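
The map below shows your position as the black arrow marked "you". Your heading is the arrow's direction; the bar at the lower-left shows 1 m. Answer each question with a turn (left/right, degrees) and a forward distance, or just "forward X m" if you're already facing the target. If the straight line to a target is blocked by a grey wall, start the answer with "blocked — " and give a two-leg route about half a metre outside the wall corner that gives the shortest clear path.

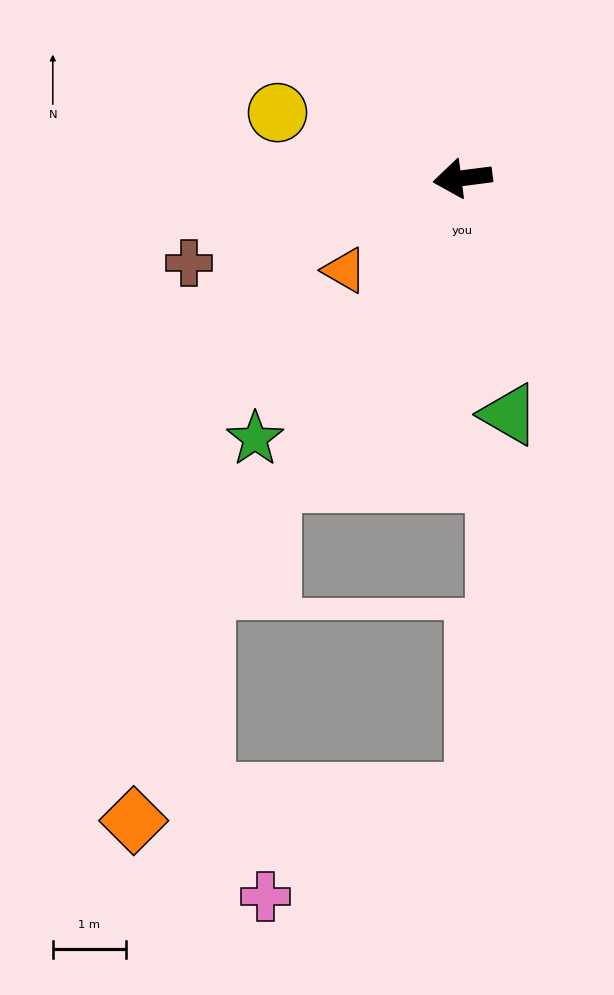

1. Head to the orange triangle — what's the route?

turn left 31°, forward 2.1 m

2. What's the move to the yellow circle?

turn right 27°, forward 2.7 m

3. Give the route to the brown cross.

turn left 10°, forward 3.9 m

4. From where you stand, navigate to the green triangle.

turn left 94°, forward 3.3 m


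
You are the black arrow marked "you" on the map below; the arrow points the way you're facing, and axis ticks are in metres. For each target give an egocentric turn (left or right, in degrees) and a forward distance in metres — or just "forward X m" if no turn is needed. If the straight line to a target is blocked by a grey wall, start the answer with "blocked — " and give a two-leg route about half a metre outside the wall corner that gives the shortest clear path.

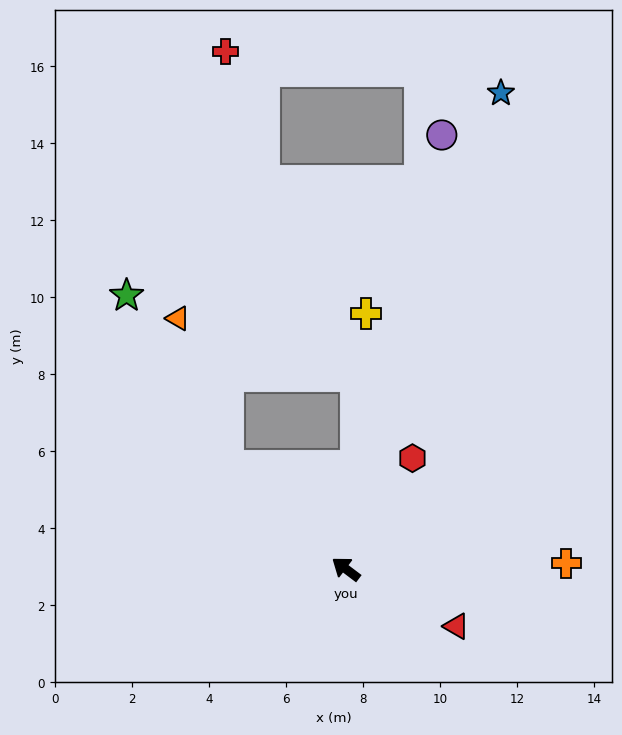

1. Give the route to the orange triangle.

blocked — turn right 4°, forward 4.1 m, then turn right 30°, forward 4.1 m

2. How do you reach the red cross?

blocked — turn right 4°, forward 4.1 m, then turn right 49°, forward 10.8 m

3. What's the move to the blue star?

turn right 71°, forward 13.0 m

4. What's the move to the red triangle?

turn right 170°, forward 3.2 m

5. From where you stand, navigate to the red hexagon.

turn right 84°, forward 3.4 m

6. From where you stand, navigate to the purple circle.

turn right 65°, forward 11.5 m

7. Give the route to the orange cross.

turn right 141°, forward 5.7 m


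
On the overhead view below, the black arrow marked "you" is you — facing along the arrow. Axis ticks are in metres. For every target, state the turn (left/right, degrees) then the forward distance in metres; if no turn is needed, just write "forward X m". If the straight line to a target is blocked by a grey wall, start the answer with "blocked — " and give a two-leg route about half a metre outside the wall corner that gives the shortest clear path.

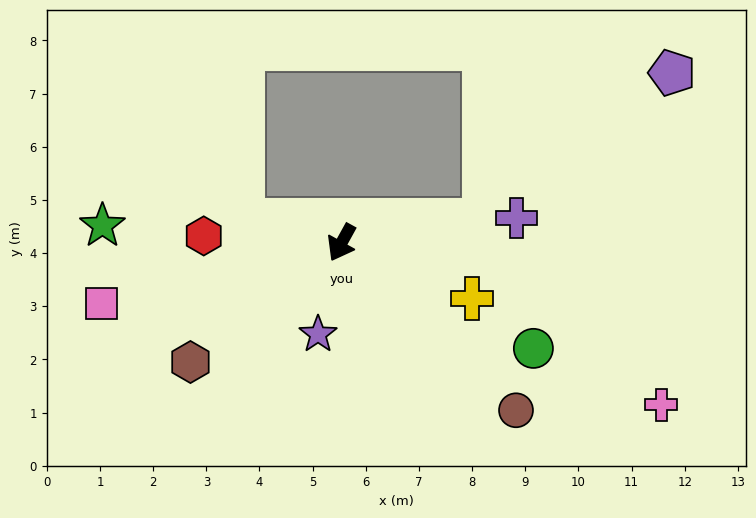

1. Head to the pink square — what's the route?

turn right 47°, forward 4.7 m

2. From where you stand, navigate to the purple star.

turn left 14°, forward 1.8 m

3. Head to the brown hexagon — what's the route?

turn right 23°, forward 3.6 m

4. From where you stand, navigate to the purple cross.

turn left 127°, forward 3.3 m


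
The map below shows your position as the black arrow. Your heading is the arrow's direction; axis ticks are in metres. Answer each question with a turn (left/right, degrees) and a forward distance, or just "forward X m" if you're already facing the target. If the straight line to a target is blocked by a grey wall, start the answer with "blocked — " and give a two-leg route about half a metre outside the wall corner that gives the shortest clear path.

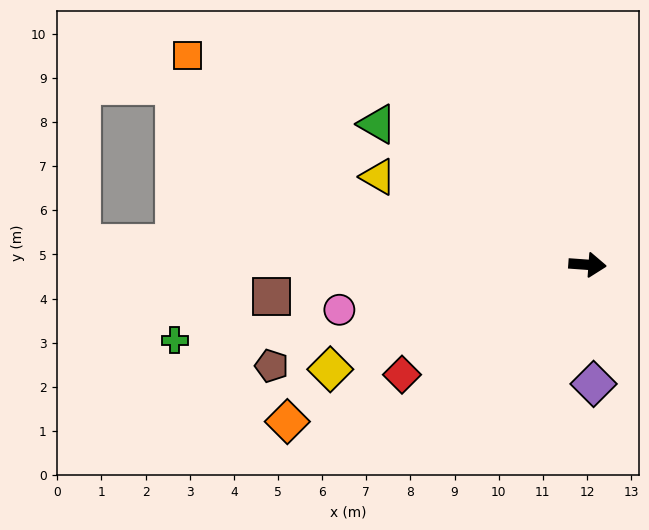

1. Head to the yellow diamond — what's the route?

turn right 154°, forward 6.3 m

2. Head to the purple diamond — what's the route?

turn right 83°, forward 2.7 m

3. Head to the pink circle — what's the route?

turn right 166°, forward 5.7 m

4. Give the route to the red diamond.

turn right 145°, forward 4.9 m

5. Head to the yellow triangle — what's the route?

turn left 161°, forward 5.1 m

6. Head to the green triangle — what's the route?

turn left 150°, forward 5.7 m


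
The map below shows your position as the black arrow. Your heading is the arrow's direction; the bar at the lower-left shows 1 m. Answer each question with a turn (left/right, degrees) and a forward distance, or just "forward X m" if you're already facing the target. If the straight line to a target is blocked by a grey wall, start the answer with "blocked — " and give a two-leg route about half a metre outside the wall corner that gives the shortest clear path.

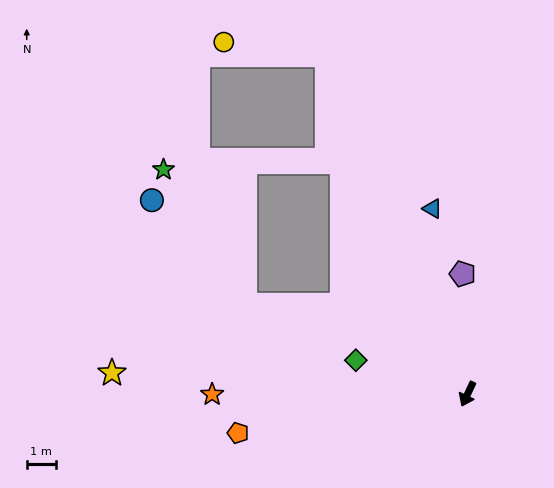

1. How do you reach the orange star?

turn right 65°, forward 8.7 m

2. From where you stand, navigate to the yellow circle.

blocked — turn right 132°, forward 12.5 m, then turn left 60°, forward 3.5 m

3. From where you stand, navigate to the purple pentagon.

turn right 152°, forward 4.1 m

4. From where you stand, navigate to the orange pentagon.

turn right 55°, forward 7.9 m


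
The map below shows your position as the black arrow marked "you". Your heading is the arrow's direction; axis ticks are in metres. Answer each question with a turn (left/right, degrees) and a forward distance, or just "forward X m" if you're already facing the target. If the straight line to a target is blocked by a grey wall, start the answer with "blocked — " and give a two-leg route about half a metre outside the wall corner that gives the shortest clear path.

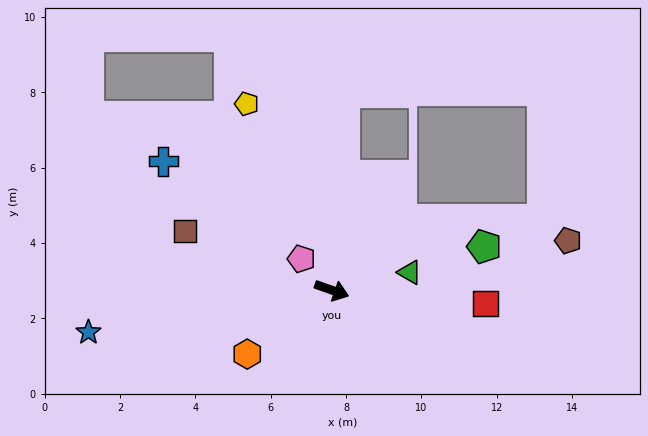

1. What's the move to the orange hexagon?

turn right 124°, forward 2.8 m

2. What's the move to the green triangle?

turn left 32°, forward 2.1 m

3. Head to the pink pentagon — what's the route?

turn left 154°, forward 1.2 m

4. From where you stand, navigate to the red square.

turn left 14°, forward 4.1 m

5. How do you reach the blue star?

turn right 151°, forward 6.6 m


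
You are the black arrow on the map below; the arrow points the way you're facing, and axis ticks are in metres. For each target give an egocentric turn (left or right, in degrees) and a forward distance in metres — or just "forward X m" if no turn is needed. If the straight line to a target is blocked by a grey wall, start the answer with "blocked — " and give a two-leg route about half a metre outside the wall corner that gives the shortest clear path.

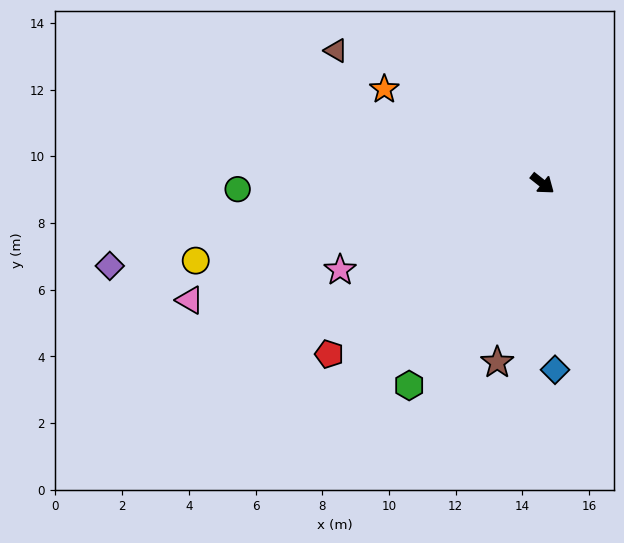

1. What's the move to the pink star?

turn right 119°, forward 6.6 m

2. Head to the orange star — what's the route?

turn right 172°, forward 5.5 m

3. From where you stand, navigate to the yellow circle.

turn right 129°, forward 10.6 m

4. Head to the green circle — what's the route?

turn right 141°, forward 9.1 m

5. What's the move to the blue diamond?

turn right 48°, forward 5.6 m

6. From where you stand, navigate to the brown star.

turn right 66°, forward 5.5 m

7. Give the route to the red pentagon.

turn right 103°, forward 8.2 m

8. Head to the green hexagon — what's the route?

turn right 85°, forward 7.3 m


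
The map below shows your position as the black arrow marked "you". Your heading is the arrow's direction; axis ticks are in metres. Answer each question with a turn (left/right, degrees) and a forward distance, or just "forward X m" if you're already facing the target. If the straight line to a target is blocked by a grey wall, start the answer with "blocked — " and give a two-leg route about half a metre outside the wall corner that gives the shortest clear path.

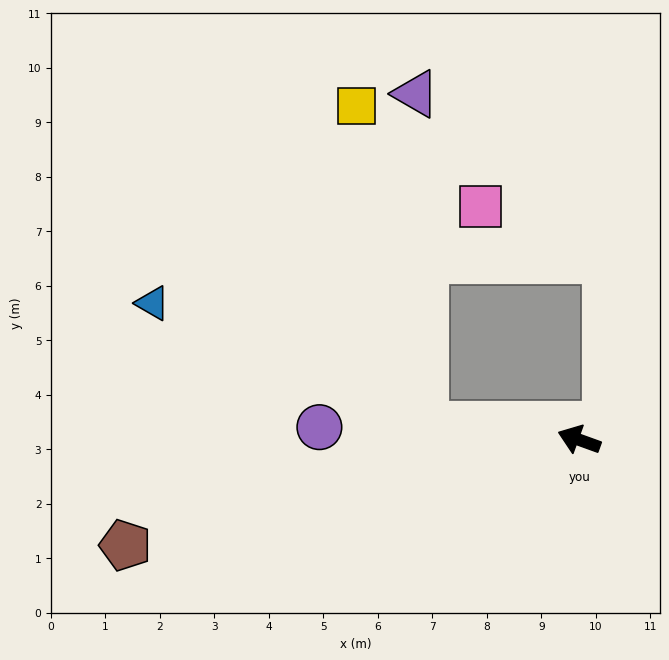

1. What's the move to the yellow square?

blocked — turn left 14°, forward 2.8 m, then turn right 72°, forward 6.0 m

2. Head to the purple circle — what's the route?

turn left 17°, forward 4.8 m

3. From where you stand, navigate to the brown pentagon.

turn left 33°, forward 8.5 m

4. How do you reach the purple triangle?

blocked — turn left 14°, forward 2.8 m, then turn right 82°, forward 6.1 m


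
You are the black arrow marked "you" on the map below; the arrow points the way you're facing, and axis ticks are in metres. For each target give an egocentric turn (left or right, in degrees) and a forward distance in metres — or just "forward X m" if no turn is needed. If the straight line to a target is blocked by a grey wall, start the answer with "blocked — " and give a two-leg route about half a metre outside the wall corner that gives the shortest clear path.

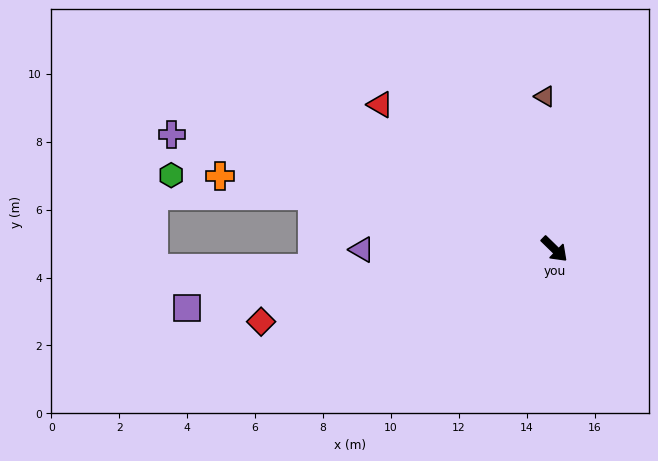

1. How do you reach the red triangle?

turn right 175°, forward 6.7 m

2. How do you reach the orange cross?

turn right 148°, forward 10.1 m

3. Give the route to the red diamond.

turn right 122°, forward 8.9 m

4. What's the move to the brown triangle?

turn left 138°, forward 4.5 m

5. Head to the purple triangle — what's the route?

turn right 136°, forward 5.7 m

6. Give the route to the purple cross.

turn right 152°, forward 11.8 m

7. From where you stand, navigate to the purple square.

turn right 127°, forward 10.9 m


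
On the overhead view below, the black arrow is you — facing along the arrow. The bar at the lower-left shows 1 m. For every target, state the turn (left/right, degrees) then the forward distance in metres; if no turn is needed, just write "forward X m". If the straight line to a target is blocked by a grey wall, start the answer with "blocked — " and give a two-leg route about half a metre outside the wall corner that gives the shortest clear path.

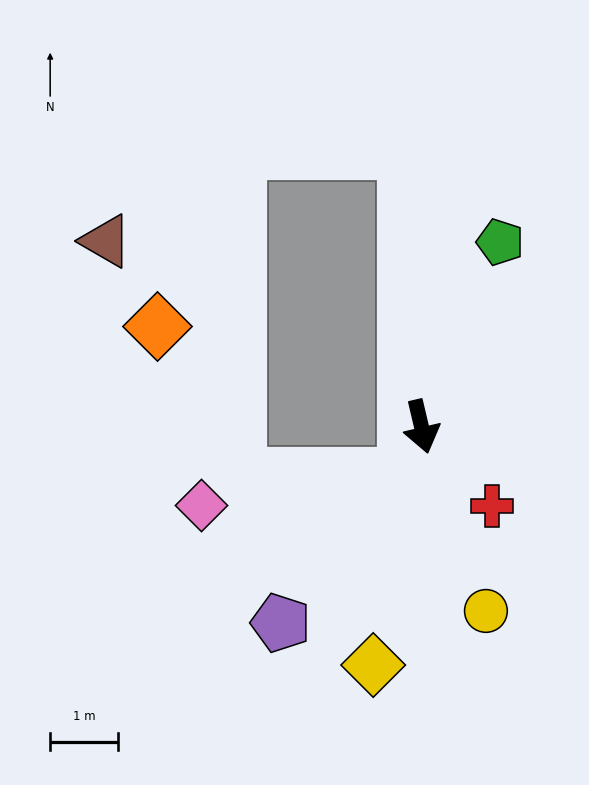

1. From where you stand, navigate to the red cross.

turn left 28°, forward 1.6 m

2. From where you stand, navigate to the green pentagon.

turn left 144°, forward 2.9 m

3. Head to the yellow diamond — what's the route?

turn right 25°, forward 3.6 m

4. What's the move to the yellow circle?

turn left 6°, forward 2.9 m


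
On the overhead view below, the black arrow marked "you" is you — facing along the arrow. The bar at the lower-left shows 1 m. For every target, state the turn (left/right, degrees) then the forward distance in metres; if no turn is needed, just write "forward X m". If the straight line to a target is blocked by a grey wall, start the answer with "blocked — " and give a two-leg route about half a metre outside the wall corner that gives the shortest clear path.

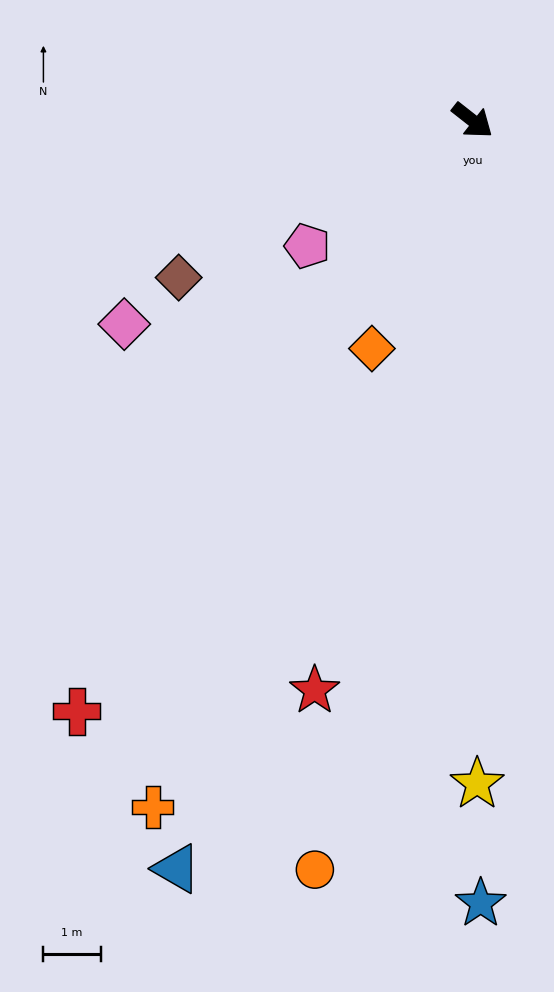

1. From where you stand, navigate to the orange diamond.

turn right 76°, forward 4.3 m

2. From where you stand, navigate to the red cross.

turn right 86°, forward 12.4 m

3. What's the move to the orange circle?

turn right 64°, forward 13.3 m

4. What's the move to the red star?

turn right 67°, forward 10.3 m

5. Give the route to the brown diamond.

turn right 114°, forward 5.8 m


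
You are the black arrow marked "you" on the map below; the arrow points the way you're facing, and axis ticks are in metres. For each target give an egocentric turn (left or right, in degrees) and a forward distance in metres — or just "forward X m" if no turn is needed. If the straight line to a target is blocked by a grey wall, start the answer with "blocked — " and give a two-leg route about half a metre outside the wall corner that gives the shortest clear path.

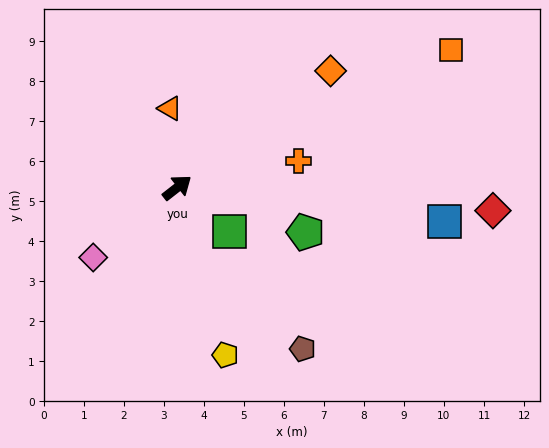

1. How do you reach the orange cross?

turn right 26°, forward 3.1 m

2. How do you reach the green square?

turn right 78°, forward 1.7 m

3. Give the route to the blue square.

turn right 45°, forward 6.7 m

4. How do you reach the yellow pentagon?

turn right 112°, forward 4.4 m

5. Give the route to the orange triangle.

turn left 57°, forward 2.0 m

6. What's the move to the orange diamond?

forward 4.8 m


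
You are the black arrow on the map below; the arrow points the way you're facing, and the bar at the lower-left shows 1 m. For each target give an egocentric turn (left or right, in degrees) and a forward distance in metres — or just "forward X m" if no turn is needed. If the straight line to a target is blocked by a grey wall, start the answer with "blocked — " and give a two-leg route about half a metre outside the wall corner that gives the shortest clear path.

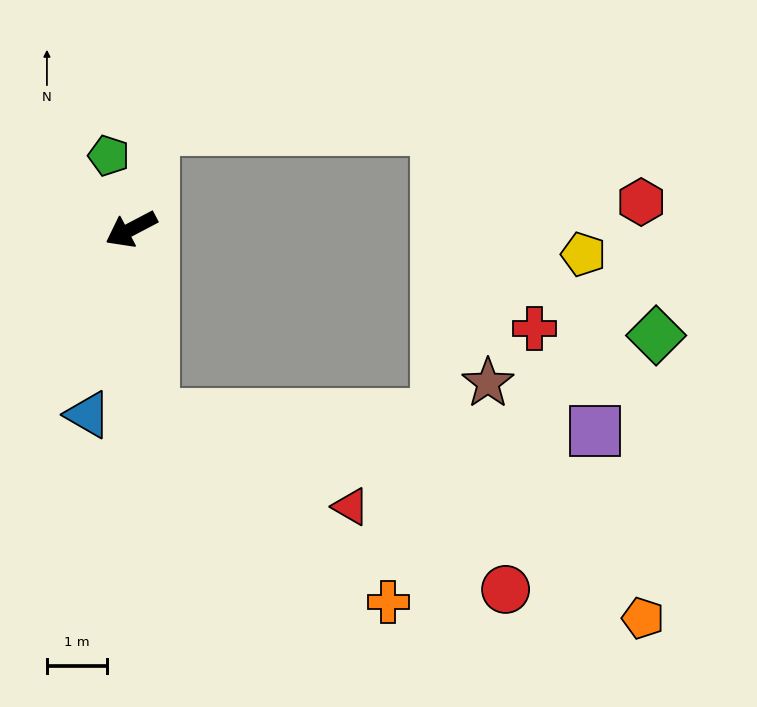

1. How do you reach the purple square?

blocked — turn left 69°, forward 3.1 m, then turn left 81°, forward 7.3 m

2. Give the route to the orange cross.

blocked — turn left 69°, forward 3.1 m, then turn left 45°, forward 5.0 m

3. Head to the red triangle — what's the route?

blocked — turn left 69°, forward 3.1 m, then turn left 58°, forward 3.6 m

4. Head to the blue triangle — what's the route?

turn left 49°, forward 3.1 m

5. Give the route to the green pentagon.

turn right 101°, forward 1.3 m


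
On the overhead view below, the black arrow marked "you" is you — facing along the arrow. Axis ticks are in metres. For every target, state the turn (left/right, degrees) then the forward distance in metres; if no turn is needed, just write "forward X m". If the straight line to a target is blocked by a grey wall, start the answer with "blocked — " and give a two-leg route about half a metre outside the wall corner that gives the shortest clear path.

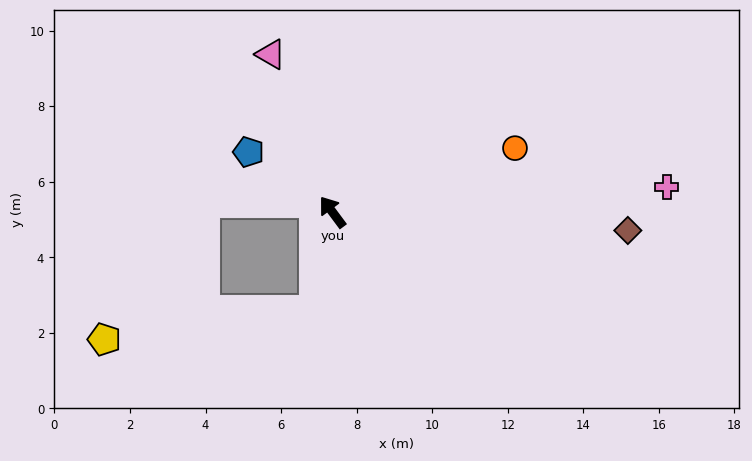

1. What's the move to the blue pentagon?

turn left 18°, forward 2.7 m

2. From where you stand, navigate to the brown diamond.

turn right 130°, forward 7.8 m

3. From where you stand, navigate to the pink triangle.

turn right 15°, forward 4.5 m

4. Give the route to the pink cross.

turn right 122°, forward 8.9 m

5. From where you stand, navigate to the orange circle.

turn right 107°, forward 5.1 m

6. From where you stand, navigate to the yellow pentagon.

blocked — turn left 133°, forward 2.7 m, then turn right 72°, forward 5.6 m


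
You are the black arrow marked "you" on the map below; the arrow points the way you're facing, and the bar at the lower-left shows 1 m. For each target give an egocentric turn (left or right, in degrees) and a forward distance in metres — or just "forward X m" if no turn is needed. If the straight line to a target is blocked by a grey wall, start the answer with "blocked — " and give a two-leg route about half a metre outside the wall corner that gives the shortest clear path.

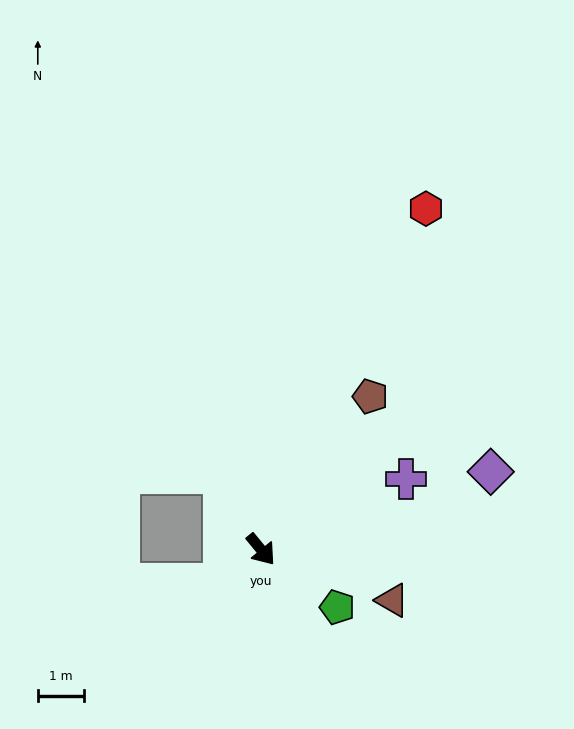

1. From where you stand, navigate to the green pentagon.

turn left 13°, forward 2.0 m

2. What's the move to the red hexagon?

turn left 115°, forward 8.1 m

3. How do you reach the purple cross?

turn left 76°, forward 3.5 m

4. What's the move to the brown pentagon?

turn left 105°, forward 4.0 m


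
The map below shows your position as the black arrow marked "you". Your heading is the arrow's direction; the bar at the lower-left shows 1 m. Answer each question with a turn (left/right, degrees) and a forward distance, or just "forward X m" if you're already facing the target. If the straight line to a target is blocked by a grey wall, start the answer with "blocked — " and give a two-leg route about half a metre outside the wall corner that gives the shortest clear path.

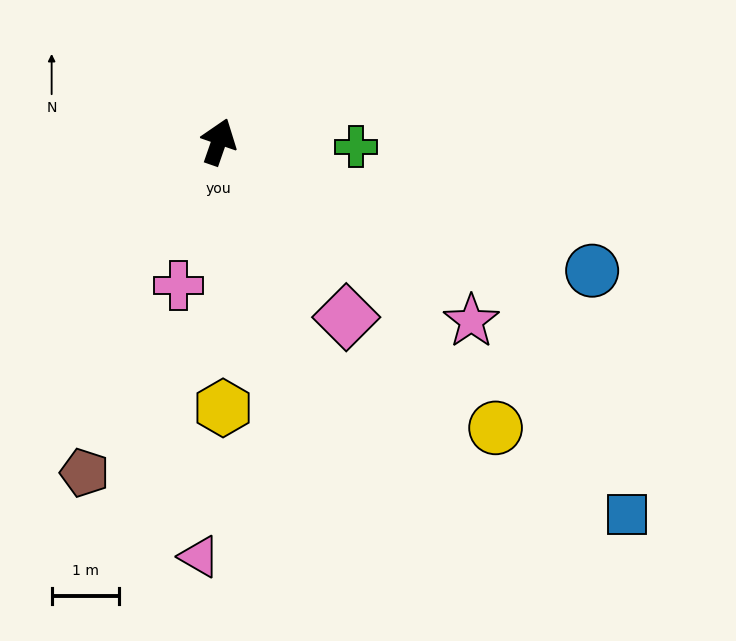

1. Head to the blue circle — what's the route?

turn right 90°, forward 5.9 m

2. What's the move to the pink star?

turn right 106°, forward 4.6 m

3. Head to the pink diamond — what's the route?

turn right 125°, forward 3.2 m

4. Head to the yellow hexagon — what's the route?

turn right 160°, forward 3.9 m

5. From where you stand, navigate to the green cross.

turn right 73°, forward 2.0 m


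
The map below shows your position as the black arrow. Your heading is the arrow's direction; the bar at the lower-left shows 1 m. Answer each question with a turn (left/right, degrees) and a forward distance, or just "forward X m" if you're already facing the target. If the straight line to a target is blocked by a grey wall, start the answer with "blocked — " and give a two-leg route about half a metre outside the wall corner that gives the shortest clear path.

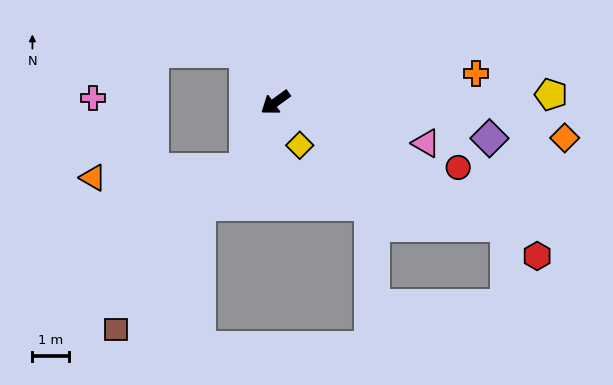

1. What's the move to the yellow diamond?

turn left 84°, forward 1.3 m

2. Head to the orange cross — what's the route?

turn left 152°, forward 5.5 m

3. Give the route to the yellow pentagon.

turn left 146°, forward 7.5 m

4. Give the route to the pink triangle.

turn left 129°, forward 4.3 m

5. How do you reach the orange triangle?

blocked — turn left 29°, forward 2.0 m, then turn right 61°, forward 4.1 m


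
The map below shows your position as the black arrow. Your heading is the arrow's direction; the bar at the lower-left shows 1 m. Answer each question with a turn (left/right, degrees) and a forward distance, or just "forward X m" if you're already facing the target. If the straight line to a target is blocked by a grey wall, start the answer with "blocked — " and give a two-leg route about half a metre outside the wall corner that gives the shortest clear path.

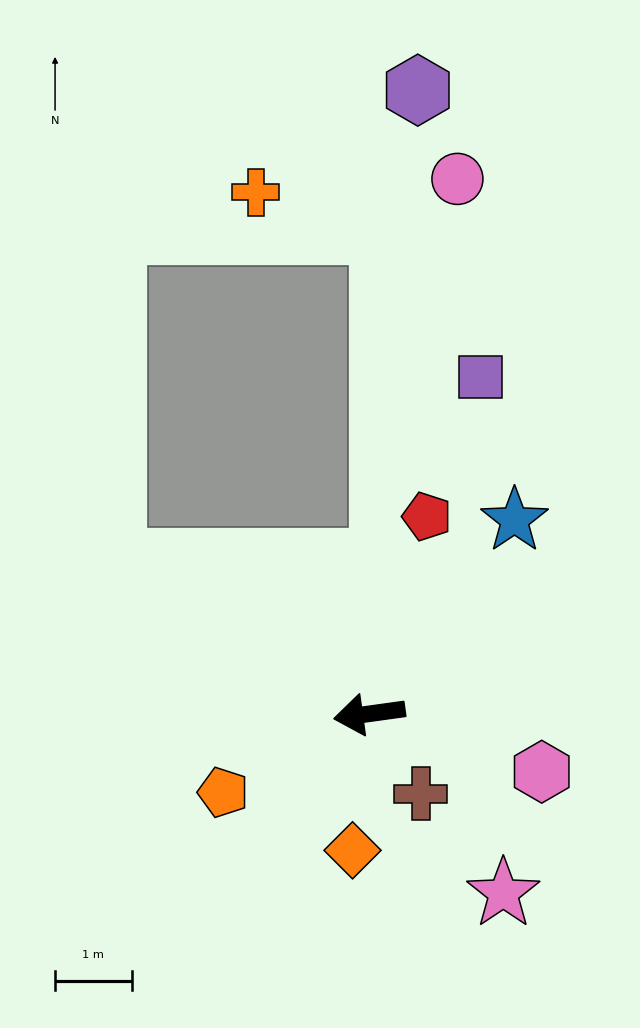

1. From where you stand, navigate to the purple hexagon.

turn right 102°, forward 8.2 m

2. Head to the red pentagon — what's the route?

turn right 114°, forward 2.7 m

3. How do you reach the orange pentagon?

turn left 20°, forward 2.2 m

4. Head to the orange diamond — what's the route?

turn left 75°, forward 1.8 m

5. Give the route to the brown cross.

turn left 115°, forward 1.2 m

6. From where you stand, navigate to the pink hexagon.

turn left 154°, forward 2.4 m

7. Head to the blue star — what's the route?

turn right 135°, forward 3.2 m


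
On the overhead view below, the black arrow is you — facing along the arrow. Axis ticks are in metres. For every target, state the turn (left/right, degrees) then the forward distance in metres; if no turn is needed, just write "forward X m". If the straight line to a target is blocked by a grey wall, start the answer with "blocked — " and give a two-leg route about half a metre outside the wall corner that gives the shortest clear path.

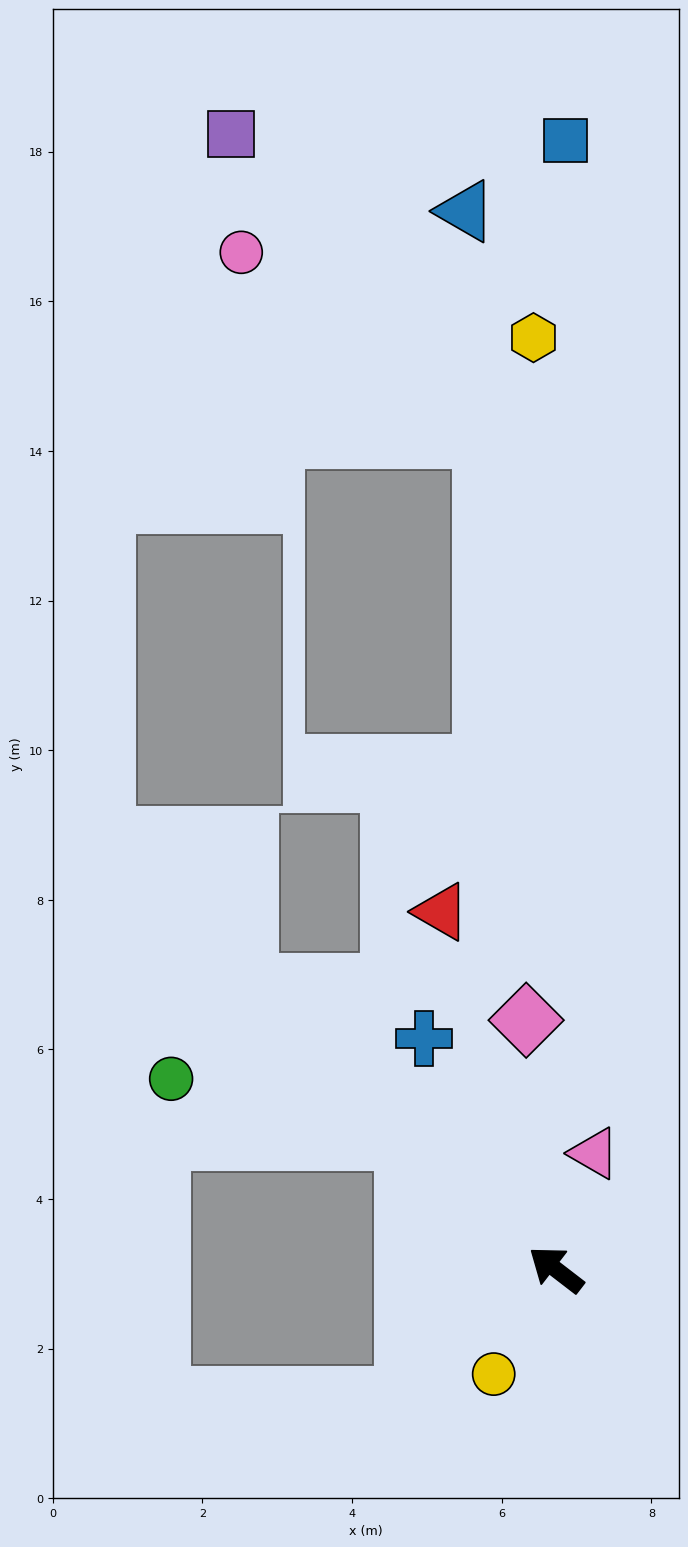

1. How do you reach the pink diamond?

turn right 46°, forward 3.4 m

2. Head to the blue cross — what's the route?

turn right 23°, forward 3.6 m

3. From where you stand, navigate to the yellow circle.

turn left 97°, forward 1.6 m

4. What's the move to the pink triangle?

turn right 71°, forward 1.6 m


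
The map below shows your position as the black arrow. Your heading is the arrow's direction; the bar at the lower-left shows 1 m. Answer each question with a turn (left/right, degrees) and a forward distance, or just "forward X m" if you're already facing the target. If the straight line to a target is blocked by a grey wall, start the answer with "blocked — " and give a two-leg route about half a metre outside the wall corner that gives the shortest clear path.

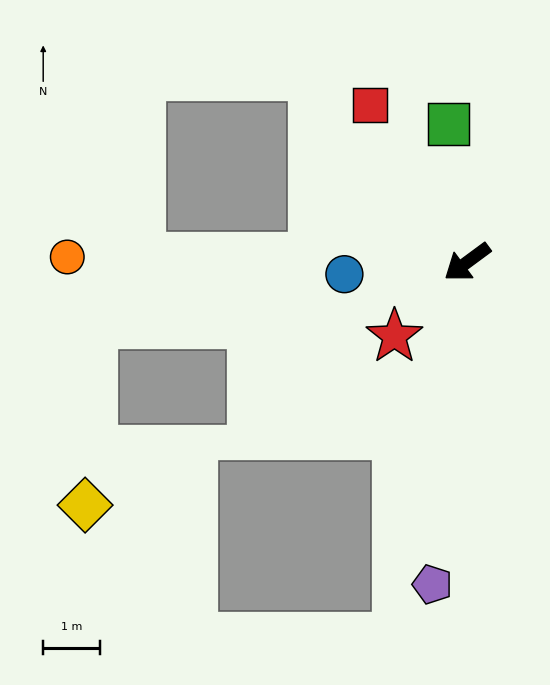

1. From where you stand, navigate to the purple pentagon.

turn left 47°, forward 5.7 m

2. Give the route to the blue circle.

turn right 31°, forward 2.2 m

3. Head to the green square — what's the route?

turn right 119°, forward 2.4 m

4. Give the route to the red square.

turn right 95°, forward 3.2 m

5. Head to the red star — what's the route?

turn left 9°, forward 1.8 m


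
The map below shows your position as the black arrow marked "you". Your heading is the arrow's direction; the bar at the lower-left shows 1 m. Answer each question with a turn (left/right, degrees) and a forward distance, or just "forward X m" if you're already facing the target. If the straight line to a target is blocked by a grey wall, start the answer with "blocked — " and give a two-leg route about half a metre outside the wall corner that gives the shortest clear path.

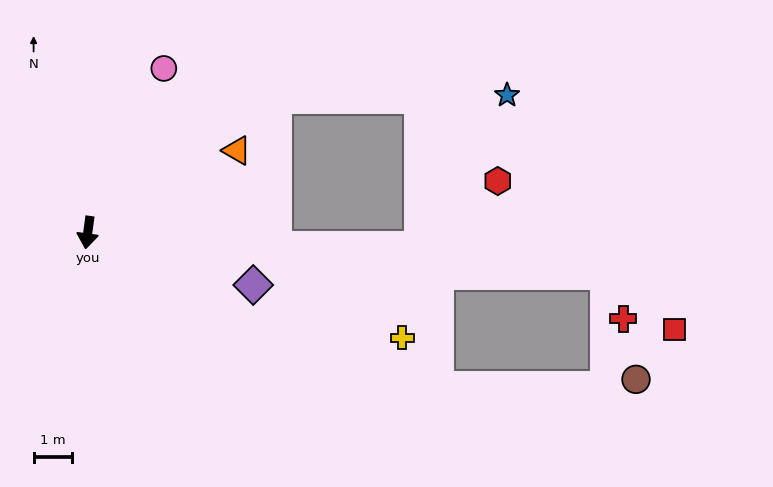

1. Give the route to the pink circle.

turn left 163°, forward 4.7 m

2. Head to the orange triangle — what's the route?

turn left 127°, forward 4.4 m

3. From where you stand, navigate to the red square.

blocked — turn left 93°, forward 13.6 m, then turn right 34°, forward 2.3 m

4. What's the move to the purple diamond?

turn left 80°, forward 4.5 m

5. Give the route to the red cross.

blocked — turn left 93°, forward 13.6 m, then turn right 64°, forward 1.3 m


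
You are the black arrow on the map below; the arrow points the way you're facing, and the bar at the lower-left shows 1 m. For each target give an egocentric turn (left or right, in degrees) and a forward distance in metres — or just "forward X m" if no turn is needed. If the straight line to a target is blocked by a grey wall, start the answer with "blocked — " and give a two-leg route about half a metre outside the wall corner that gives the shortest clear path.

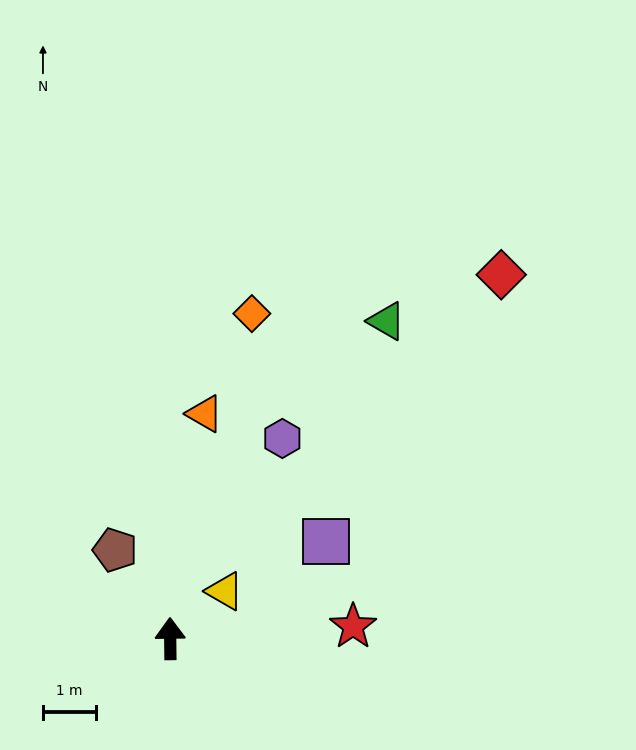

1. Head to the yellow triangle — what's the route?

turn right 50°, forward 1.4 m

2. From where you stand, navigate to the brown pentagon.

turn left 31°, forward 2.0 m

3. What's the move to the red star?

turn right 87°, forward 3.4 m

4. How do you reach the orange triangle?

turn right 9°, forward 4.3 m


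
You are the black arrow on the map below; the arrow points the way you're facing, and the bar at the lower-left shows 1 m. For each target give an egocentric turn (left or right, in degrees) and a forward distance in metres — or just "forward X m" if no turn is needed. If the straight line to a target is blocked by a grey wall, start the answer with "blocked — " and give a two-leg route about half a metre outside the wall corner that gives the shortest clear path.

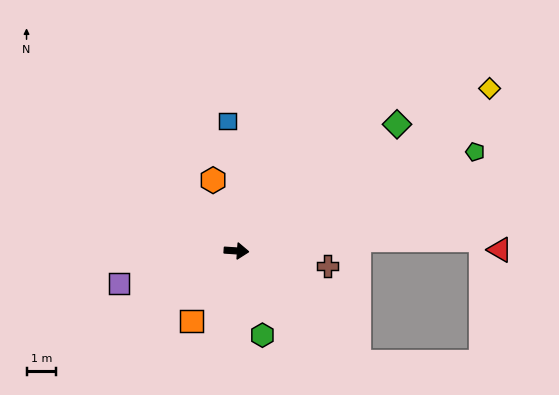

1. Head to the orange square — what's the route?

turn right 119°, forward 2.8 m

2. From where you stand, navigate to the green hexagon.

turn right 69°, forward 3.0 m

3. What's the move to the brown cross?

turn right 6°, forward 3.1 m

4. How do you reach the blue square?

turn left 98°, forward 4.4 m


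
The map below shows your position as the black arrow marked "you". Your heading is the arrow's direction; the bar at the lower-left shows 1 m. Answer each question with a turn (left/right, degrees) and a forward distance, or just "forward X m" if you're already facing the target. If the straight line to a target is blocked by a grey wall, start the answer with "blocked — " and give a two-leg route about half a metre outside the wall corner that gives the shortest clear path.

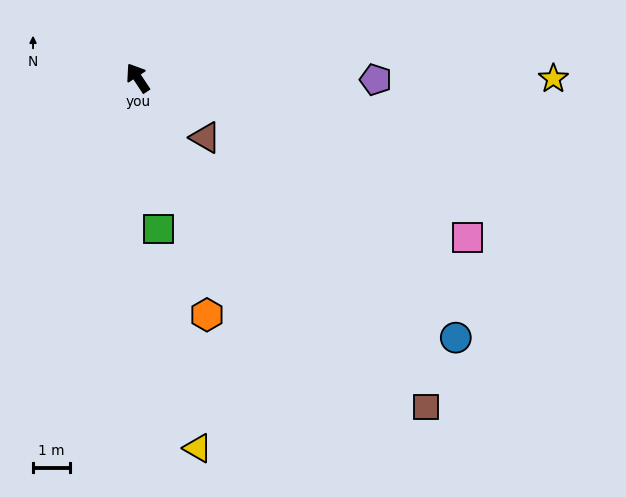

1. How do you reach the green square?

turn left 154°, forward 4.2 m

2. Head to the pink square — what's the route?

turn right 149°, forward 10.0 m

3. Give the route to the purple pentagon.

turn right 124°, forward 6.5 m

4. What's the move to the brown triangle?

turn right 165°, forward 2.5 m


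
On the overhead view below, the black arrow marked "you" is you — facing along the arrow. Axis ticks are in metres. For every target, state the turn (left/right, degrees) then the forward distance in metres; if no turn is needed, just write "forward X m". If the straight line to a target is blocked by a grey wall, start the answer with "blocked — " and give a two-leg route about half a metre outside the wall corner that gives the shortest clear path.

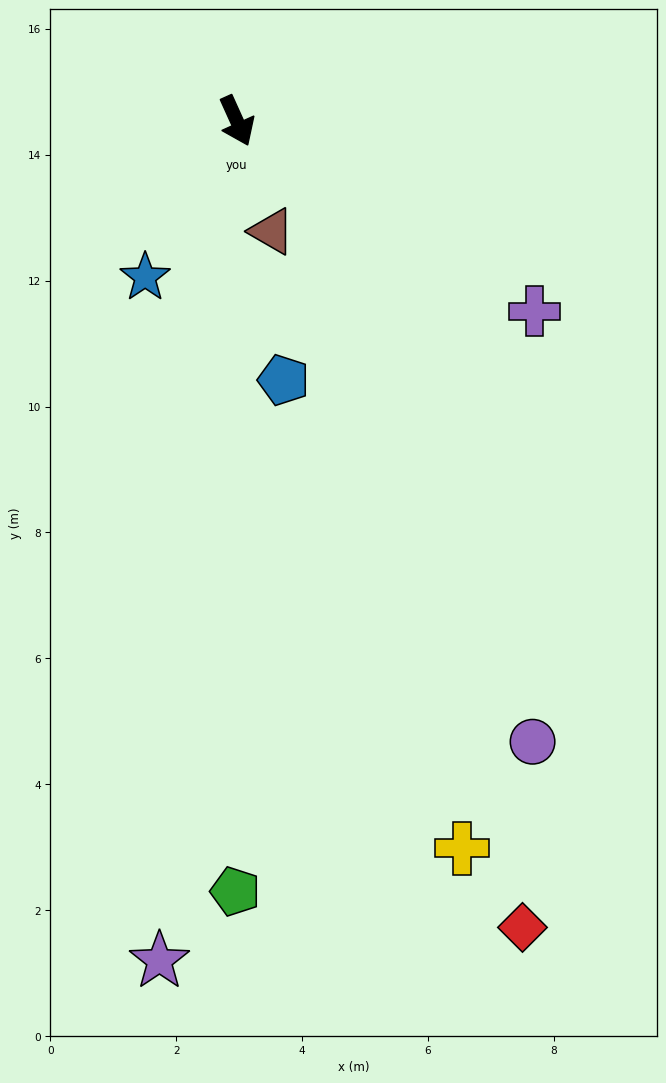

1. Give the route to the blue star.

turn right 55°, forward 2.9 m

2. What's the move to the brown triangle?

turn right 7°, forward 1.8 m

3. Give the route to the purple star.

turn right 30°, forward 13.4 m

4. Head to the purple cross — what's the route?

turn left 33°, forward 5.6 m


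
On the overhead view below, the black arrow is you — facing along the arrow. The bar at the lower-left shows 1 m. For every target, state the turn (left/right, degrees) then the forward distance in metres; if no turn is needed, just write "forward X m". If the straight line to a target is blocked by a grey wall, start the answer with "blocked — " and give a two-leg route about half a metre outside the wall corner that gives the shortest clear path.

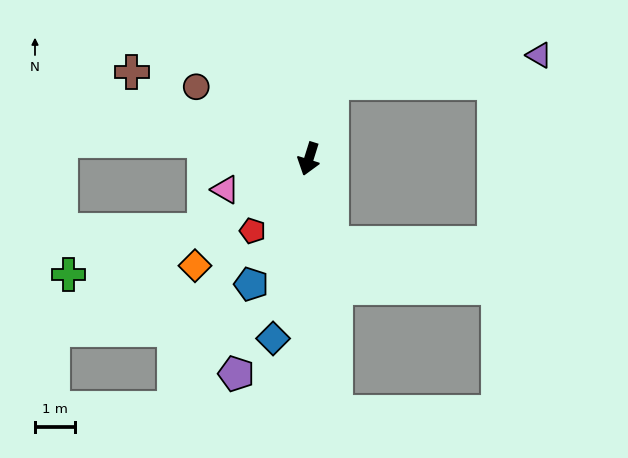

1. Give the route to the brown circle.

turn right 105°, forward 3.3 m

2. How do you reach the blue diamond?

turn left 6°, forward 4.5 m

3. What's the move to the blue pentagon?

turn right 7°, forward 3.4 m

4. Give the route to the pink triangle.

turn right 52°, forward 2.2 m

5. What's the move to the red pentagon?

turn right 21°, forward 2.3 m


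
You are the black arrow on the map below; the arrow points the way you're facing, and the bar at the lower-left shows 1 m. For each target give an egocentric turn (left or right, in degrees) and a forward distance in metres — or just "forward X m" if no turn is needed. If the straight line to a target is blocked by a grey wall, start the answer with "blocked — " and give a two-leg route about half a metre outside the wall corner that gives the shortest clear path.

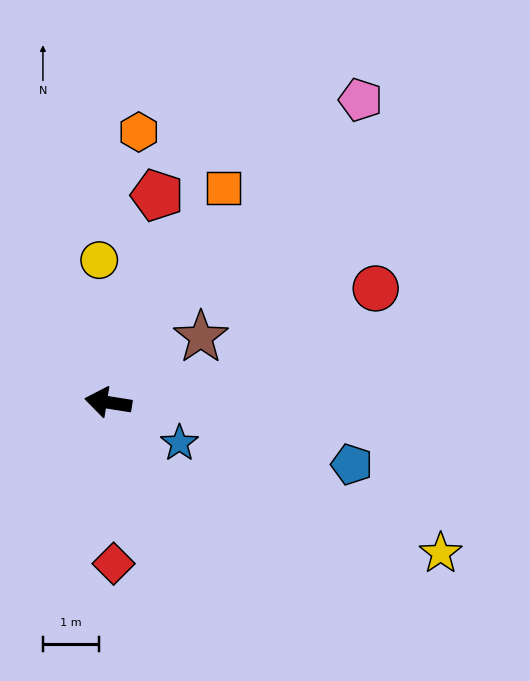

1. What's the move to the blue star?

turn left 159°, forward 1.5 m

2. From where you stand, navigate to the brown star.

turn right 136°, forward 2.0 m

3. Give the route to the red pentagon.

turn right 94°, forward 3.8 m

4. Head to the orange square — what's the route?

turn right 109°, forward 4.3 m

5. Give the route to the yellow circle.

turn right 77°, forward 2.5 m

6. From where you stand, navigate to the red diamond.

turn left 101°, forward 2.9 m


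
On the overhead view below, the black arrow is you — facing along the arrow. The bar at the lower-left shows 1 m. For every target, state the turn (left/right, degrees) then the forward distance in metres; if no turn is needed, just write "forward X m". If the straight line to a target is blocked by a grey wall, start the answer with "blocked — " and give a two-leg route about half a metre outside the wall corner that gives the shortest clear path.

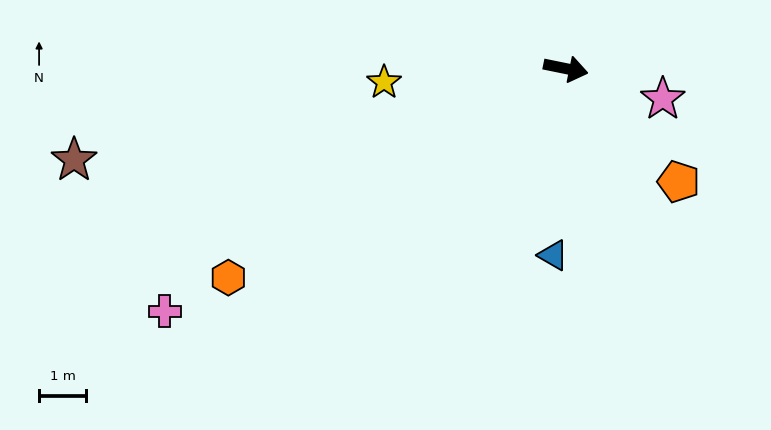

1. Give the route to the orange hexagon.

turn right 137°, forward 8.4 m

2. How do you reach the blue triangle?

turn right 82°, forward 4.0 m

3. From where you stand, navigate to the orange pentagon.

turn right 34°, forward 3.4 m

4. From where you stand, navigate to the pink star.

turn right 6°, forward 2.1 m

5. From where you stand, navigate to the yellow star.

turn right 164°, forward 3.9 m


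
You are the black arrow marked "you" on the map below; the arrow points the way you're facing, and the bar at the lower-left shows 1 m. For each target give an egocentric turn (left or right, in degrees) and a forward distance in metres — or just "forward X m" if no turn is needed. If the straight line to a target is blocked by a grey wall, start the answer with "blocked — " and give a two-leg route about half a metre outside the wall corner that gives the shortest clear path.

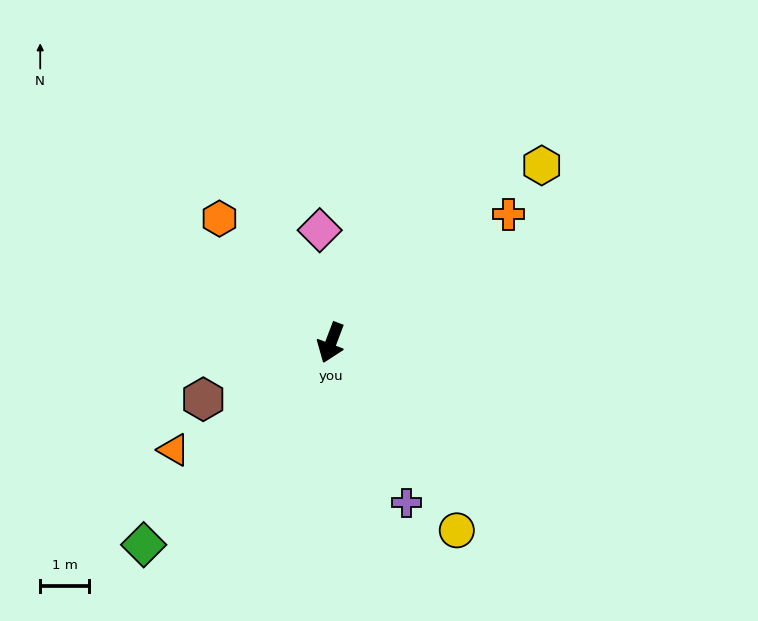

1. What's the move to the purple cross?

turn left 46°, forward 3.6 m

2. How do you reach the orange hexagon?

turn right 117°, forward 3.4 m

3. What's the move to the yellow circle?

turn left 55°, forward 4.6 m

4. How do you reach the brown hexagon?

turn right 45°, forward 2.8 m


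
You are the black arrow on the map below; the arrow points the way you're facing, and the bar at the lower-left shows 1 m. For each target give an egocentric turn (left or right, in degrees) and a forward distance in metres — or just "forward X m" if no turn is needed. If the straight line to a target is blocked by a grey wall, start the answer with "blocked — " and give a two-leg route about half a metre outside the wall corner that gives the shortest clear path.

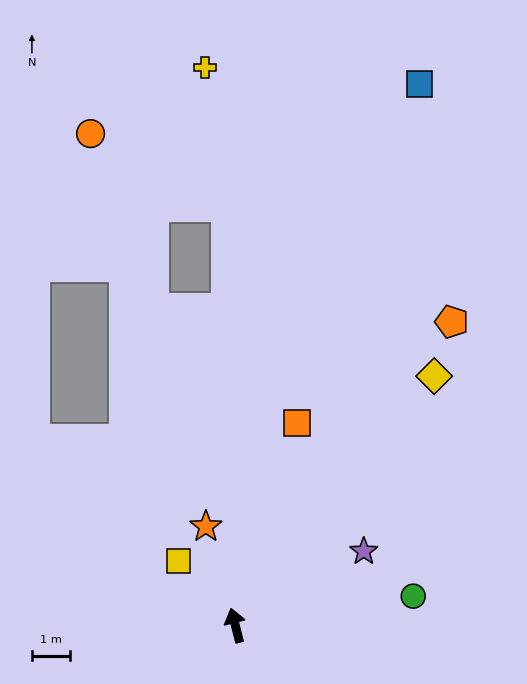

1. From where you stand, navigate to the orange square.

turn right 31°, forward 5.6 m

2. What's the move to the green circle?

turn right 95°, forward 4.7 m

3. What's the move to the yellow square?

turn left 27°, forward 2.3 m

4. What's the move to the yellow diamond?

turn right 53°, forward 8.4 m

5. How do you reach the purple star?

turn right 74°, forward 3.9 m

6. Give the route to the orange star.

turn left 2°, forward 2.7 m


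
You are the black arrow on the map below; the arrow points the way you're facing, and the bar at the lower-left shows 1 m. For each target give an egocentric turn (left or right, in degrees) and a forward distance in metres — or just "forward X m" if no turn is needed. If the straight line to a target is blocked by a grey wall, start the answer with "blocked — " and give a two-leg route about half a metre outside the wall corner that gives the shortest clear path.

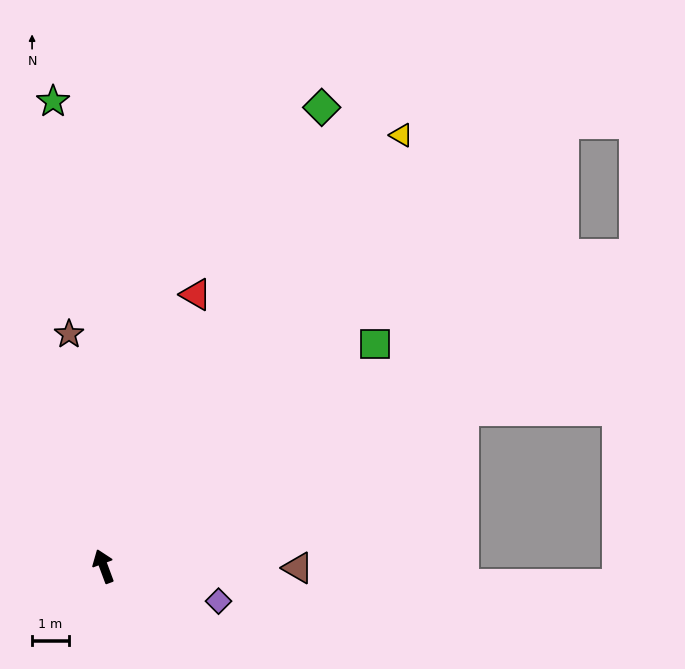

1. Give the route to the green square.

turn right 71°, forward 9.6 m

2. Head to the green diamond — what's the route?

turn right 46°, forward 13.9 m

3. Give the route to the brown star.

turn right 12°, forward 6.4 m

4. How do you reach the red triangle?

turn right 39°, forward 7.8 m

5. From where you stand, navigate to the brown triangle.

turn right 111°, forward 5.3 m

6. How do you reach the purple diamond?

turn right 127°, forward 3.3 m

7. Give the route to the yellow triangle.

turn right 55°, forward 14.3 m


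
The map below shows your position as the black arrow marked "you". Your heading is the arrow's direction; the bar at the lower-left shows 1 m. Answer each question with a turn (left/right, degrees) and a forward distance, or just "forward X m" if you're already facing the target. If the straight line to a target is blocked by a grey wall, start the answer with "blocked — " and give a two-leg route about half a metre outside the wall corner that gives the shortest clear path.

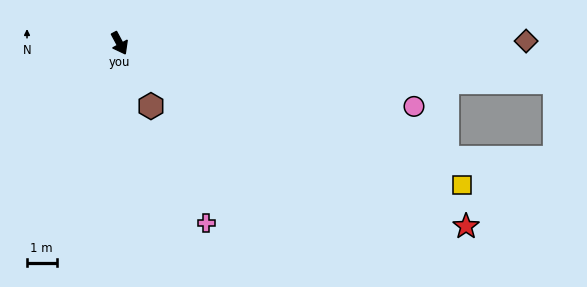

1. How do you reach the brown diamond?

turn left 62°, forward 13.7 m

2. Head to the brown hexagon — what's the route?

forward 2.4 m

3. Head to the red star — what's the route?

turn left 34°, forward 13.2 m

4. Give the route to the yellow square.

turn left 39°, forward 12.5 m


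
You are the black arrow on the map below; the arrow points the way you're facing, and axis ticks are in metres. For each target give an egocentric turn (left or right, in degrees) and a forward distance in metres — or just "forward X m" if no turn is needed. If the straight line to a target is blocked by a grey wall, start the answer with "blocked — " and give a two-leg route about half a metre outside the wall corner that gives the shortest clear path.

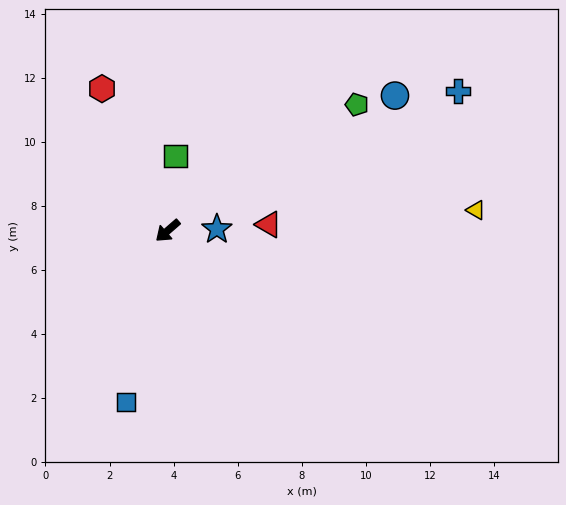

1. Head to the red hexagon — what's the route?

turn right 106°, forward 4.9 m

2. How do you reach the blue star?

turn left 141°, forward 1.5 m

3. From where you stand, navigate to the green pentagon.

turn left 173°, forward 7.1 m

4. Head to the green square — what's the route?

turn right 137°, forward 2.3 m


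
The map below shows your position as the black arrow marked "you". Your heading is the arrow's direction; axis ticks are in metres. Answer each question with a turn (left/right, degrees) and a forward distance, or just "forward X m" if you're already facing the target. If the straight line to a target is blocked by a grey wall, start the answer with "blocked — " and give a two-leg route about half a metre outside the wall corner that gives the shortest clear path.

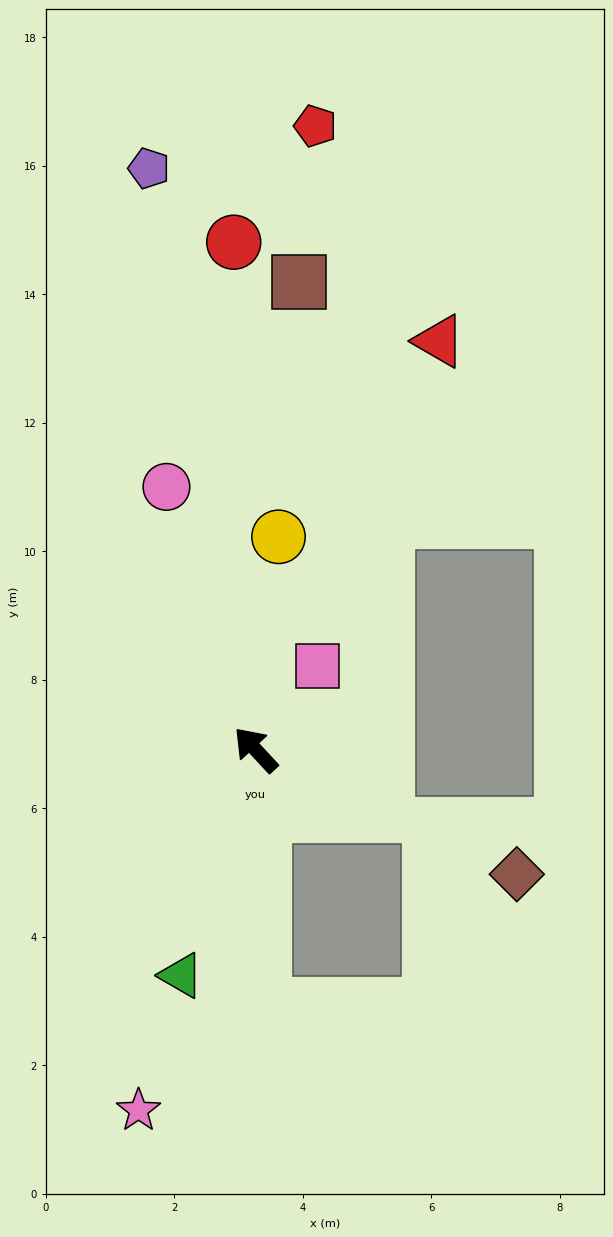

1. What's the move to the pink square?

turn right 79°, forward 1.6 m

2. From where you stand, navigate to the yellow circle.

turn right 49°, forward 3.3 m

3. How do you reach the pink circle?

turn right 24°, forward 4.3 m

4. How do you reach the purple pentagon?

turn right 32°, forward 9.2 m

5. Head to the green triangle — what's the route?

turn left 119°, forward 3.7 m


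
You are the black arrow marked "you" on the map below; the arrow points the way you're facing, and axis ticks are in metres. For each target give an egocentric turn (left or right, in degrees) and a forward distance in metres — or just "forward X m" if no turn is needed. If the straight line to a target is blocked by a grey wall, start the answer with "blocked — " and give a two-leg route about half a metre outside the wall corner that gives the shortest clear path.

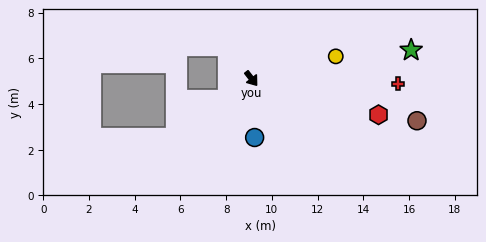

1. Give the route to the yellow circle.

turn left 67°, forward 3.8 m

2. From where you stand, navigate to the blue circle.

turn right 35°, forward 2.6 m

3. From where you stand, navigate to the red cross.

turn left 50°, forward 6.4 m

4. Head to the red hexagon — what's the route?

turn left 36°, forward 5.8 m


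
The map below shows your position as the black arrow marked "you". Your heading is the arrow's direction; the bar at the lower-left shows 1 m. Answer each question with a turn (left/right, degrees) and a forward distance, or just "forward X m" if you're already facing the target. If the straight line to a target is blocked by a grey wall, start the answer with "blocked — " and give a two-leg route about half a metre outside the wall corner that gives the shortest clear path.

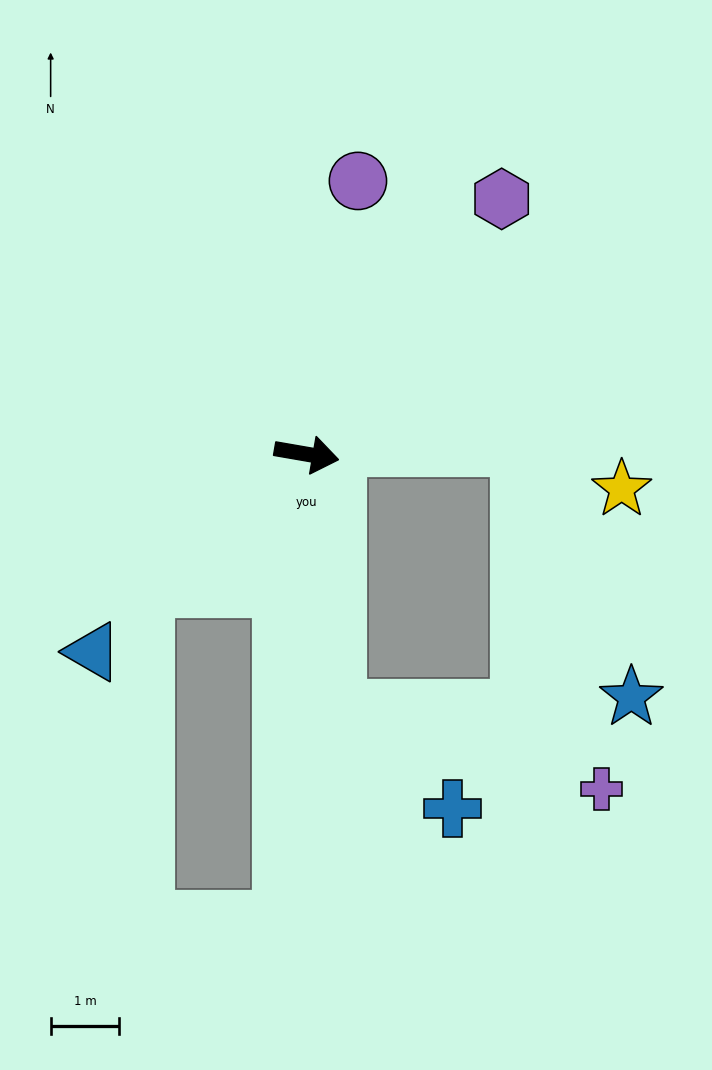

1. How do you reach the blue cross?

blocked — turn right 73°, forward 3.7 m, then turn left 42°, forward 2.2 m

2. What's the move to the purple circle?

turn left 89°, forward 4.0 m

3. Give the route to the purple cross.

blocked — turn right 73°, forward 3.7 m, then turn left 66°, forward 4.0 m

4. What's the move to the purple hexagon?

turn left 62°, forward 4.7 m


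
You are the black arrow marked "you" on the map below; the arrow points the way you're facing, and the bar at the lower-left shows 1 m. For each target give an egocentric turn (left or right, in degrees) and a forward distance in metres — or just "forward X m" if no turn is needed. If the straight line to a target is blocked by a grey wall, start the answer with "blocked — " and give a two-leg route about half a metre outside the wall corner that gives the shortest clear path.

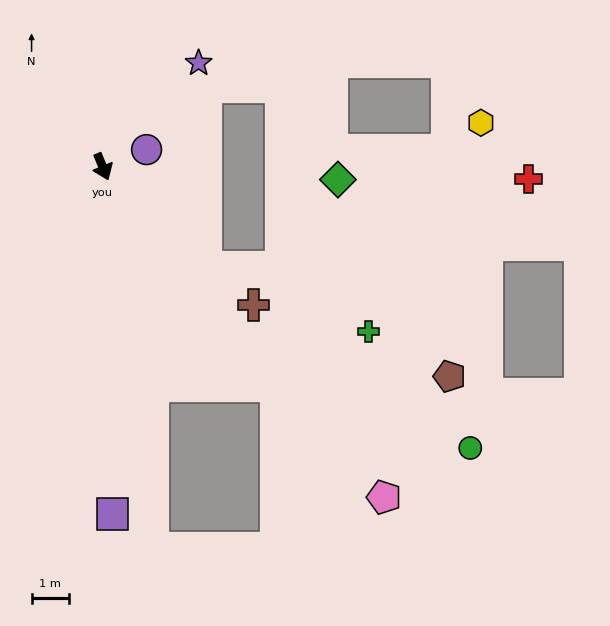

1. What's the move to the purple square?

turn right 21°, forward 9.3 m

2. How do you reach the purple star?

turn left 115°, forward 3.8 m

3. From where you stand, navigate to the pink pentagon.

turn left 18°, forward 11.6 m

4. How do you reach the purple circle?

turn left 89°, forward 1.3 m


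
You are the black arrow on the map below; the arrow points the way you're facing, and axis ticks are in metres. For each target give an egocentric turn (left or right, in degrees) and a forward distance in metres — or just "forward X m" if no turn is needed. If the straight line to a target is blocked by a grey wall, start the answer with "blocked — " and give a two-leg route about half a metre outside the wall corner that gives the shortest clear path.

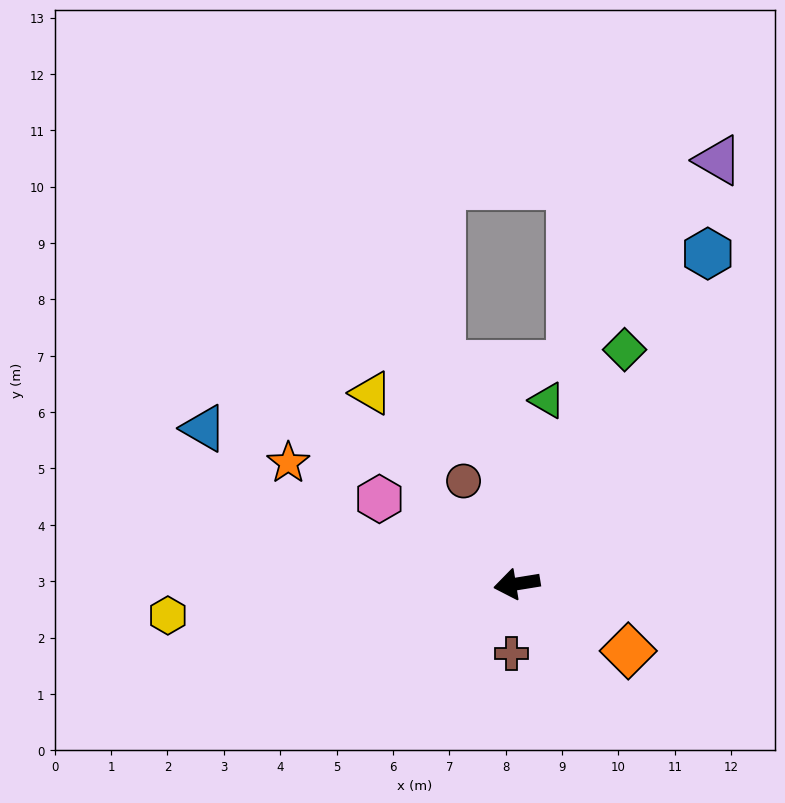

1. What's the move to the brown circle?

turn right 72°, forward 2.1 m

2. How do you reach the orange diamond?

turn left 140°, forward 2.3 m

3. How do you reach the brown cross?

turn left 76°, forward 1.2 m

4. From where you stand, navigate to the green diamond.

turn right 124°, forward 4.6 m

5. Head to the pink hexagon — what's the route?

turn right 41°, forward 2.9 m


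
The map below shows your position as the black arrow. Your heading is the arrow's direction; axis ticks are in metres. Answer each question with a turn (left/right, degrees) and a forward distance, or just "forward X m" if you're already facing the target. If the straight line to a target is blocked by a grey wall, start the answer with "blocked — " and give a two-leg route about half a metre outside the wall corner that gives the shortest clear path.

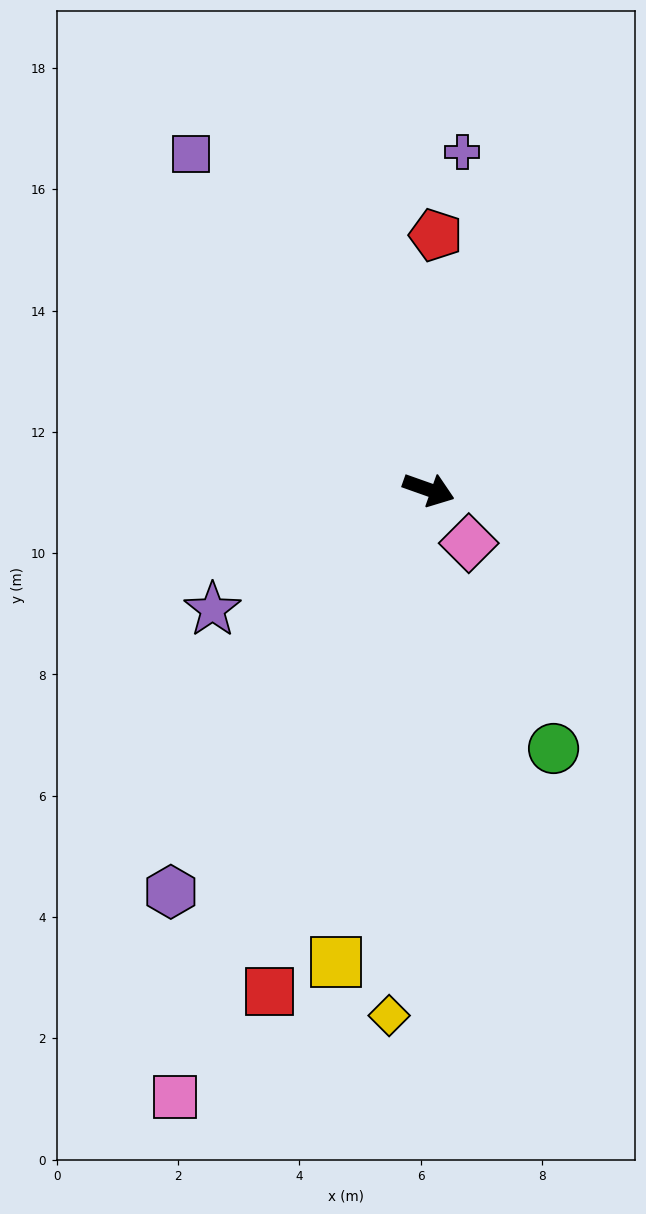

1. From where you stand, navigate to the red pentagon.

turn left 108°, forward 4.2 m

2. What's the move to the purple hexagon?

turn right 103°, forward 7.9 m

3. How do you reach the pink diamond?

turn right 34°, forward 1.1 m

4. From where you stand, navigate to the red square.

turn right 88°, forward 8.7 m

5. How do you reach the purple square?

turn left 145°, forward 6.8 m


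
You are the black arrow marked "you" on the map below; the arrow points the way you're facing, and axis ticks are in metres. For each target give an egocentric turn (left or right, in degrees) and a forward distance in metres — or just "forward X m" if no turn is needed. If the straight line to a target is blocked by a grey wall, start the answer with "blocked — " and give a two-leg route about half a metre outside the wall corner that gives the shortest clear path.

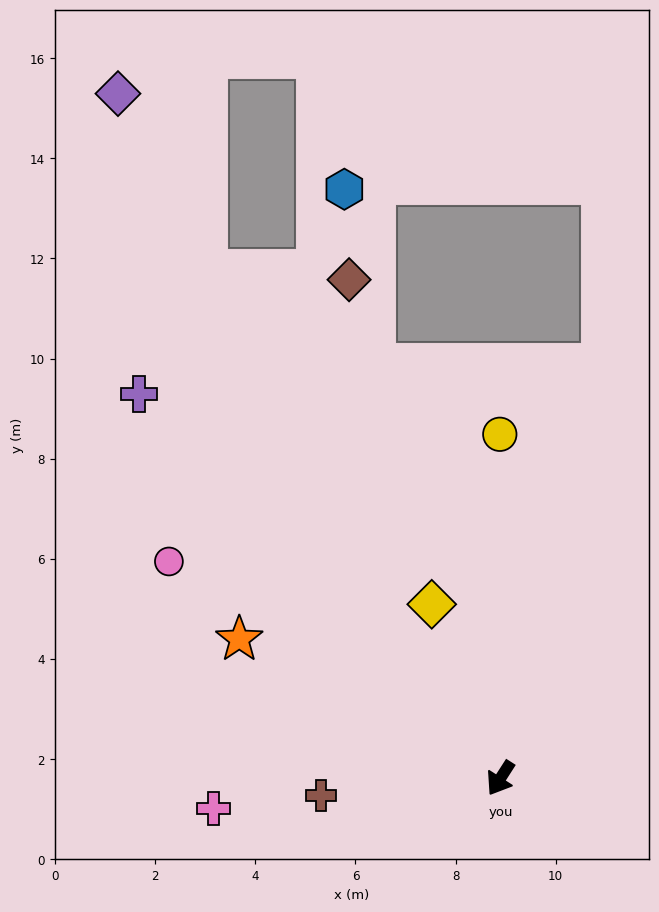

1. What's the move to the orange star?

turn right 85°, forward 5.9 m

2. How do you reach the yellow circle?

turn right 147°, forward 6.9 m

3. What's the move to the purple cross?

turn right 104°, forward 10.5 m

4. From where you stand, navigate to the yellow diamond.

turn right 126°, forward 3.7 m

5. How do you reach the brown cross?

turn right 52°, forward 3.6 m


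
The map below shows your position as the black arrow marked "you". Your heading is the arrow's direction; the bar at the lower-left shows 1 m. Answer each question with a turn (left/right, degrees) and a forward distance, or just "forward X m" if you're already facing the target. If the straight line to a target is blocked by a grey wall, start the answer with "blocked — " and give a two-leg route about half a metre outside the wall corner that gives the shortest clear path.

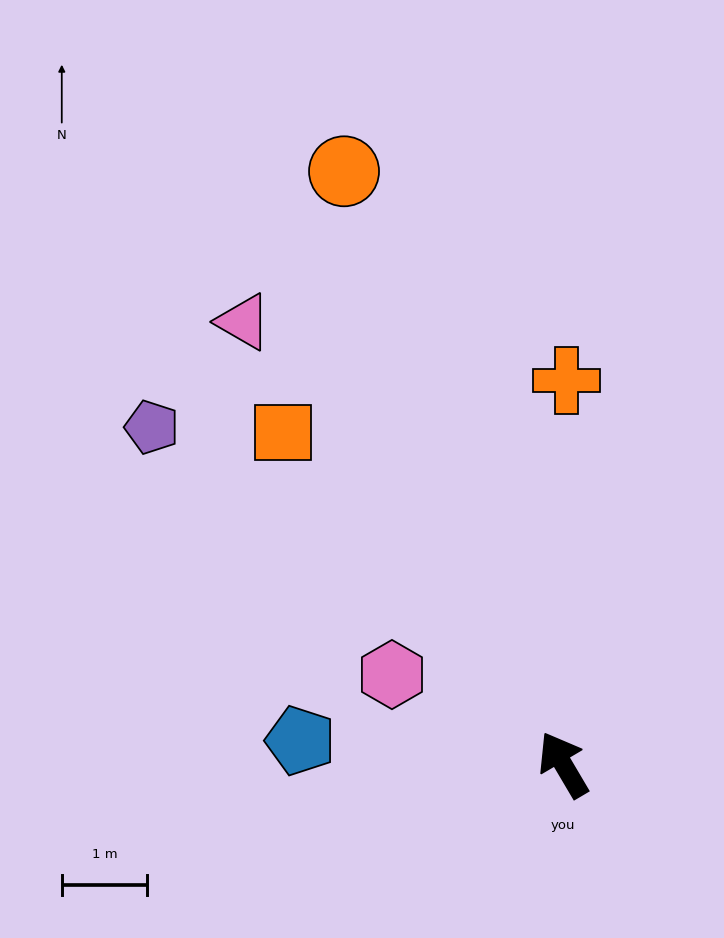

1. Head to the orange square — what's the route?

turn left 10°, forward 5.1 m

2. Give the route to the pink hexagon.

turn left 32°, forward 2.3 m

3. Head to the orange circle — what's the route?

turn right 10°, forward 7.4 m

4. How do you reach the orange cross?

turn right 31°, forward 4.5 m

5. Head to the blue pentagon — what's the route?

turn left 54°, forward 3.1 m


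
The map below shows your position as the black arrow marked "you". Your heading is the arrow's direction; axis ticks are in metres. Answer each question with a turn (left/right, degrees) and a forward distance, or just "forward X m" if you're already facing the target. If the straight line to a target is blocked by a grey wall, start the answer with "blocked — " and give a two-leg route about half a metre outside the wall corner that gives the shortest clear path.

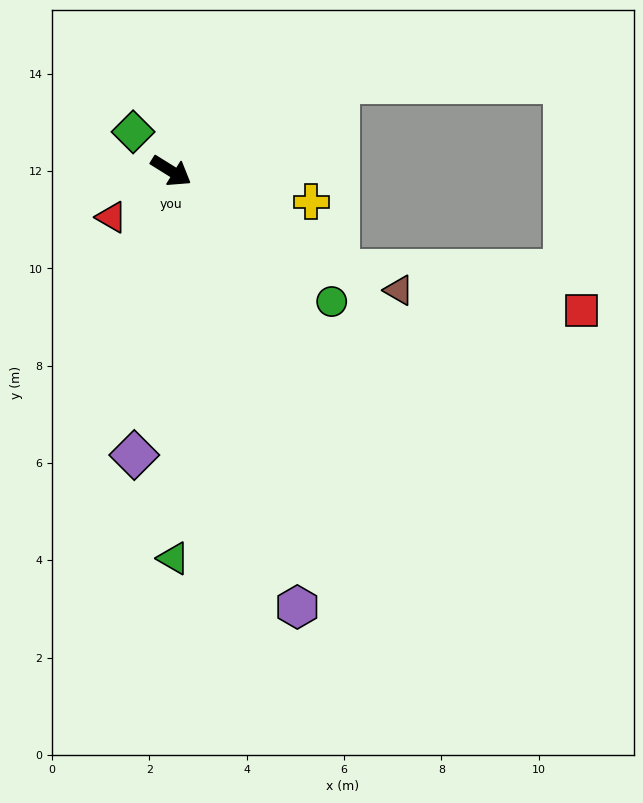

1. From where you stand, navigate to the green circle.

turn right 7°, forward 4.3 m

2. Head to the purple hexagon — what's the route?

turn right 42°, forward 9.3 m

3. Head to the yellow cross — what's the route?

turn left 19°, forward 2.9 m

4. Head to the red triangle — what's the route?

turn right 110°, forward 1.6 m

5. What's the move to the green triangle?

turn right 58°, forward 8.0 m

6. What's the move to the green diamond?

turn left 166°, forward 1.1 m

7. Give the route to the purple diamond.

turn right 66°, forward 5.9 m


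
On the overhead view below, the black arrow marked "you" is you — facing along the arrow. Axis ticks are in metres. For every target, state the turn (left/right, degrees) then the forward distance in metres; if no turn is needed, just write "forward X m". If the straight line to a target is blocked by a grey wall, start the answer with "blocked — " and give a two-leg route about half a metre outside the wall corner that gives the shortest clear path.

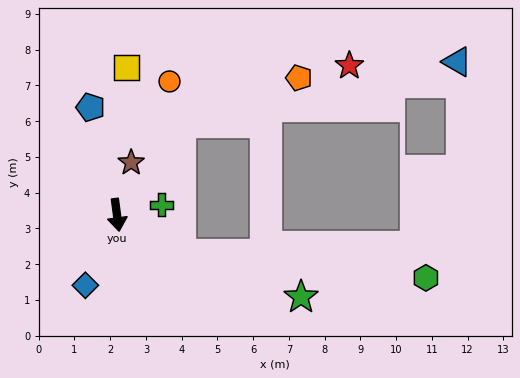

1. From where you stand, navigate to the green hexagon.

blocked — turn left 51°, forward 2.1 m, then turn left 26°, forward 6.9 m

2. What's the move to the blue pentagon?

turn right 174°, forward 3.1 m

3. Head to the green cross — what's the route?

turn left 95°, forward 1.3 m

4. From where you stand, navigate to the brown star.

turn left 157°, forward 1.5 m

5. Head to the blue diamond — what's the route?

turn right 32°, forward 2.2 m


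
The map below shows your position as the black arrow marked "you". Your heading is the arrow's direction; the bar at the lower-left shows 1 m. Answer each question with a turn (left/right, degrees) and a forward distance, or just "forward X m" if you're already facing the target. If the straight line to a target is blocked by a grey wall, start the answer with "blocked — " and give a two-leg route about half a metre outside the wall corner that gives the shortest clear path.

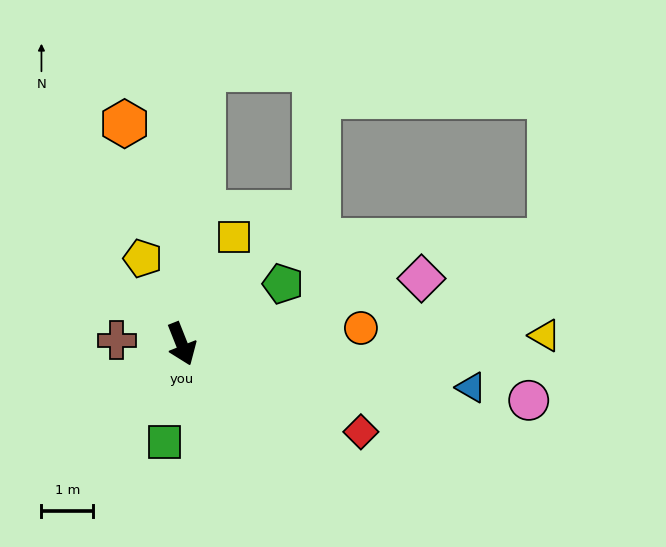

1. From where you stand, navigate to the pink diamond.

turn left 84°, forward 4.8 m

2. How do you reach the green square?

turn right 31°, forward 1.9 m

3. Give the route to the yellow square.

turn left 132°, forward 2.3 m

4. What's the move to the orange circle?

turn left 73°, forward 3.5 m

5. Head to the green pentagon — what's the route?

turn left 99°, forward 2.3 m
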